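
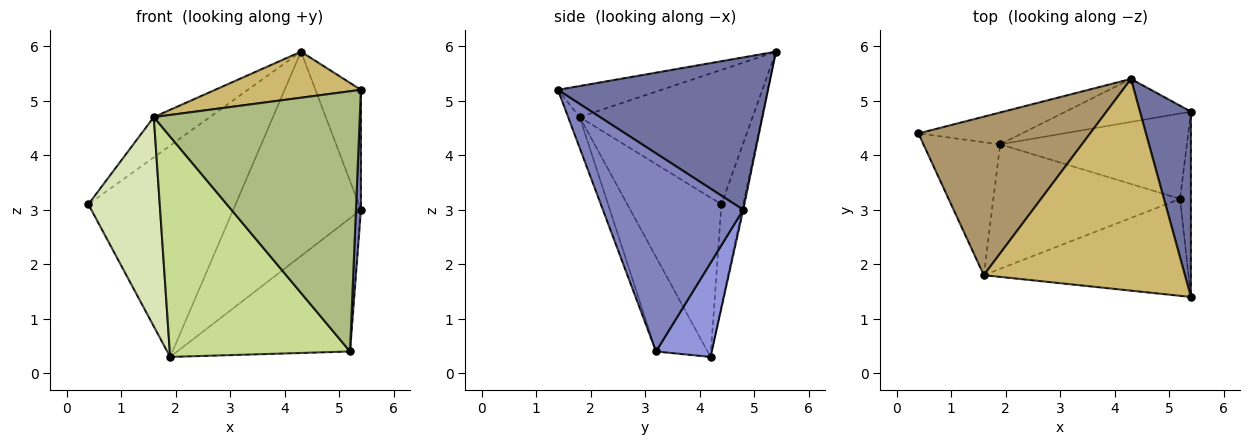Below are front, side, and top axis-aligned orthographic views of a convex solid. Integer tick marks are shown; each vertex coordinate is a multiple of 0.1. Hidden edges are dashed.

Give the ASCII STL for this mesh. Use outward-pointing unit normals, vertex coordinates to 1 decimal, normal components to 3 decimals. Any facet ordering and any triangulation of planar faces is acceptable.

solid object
 facet normal 0.929 0.201 0.311
  outer loop
   vertex 4.3 5.4 5.9
   vertex 5.4 1.4 5.2
   vertex 5.4 4.8 3.0
  endloop
 endfacet
 facet normal 0.998 -0.036 -0.055
  outer loop
   vertex 5.2 3.2 0.4
   vertex 5.4 4.8 3.0
   vertex 5.4 1.4 5.2
  endloop
 endfacet
 facet normal 0.262 0.813 -0.520
  outer loop
   vertex 1.9 4.2 0.3
   vertex 5.4 4.8 3.0
   vertex 5.2 3.2 0.4
  endloop
 endfacet
 facet normal -0.145 0.978 -0.148
  outer loop
   vertex 1.9 4.2 0.3
   vertex 0.4 4.4 3.1
   vertex 4.3 5.4 5.9
  endloop
 endfacet
 facet normal -0.009 0.979 -0.206
  outer loop
   vertex 1.9 4.2 0.3
   vertex 4.3 5.4 5.9
   vertex 5.4 4.8 3.0
  endloop
 endfacet
 facet normal -0.053 -0.936 -0.349
  outer loop
   vertex 1.6 1.8 4.7
   vertex 5.2 3.2 0.4
   vertex 5.4 1.4 5.2
  endloop
 endfacet
 facet normal -0.242 -0.845 -0.477
  outer loop
   vertex 1.6 1.8 4.7
   vertex 1.9 4.2 0.3
   vertex 5.2 3.2 0.4
  endloop
 endfacet
 facet normal -0.744 -0.564 -0.358
  outer loop
   vertex 1.6 1.8 4.7
   vertex 0.4 4.4 3.1
   vertex 1.9 4.2 0.3
  endloop
 endfacet
 facet normal -0.605 0.196 0.772
  outer loop
   vertex 1.6 1.8 4.7
   vertex 4.3 5.4 5.9
   vertex 0.4 4.4 3.1
  endloop
 endfacet
 facet normal -0.149 -0.210 0.966
  outer loop
   vertex 1.6 1.8 4.7
   vertex 5.4 1.4 5.2
   vertex 4.3 5.4 5.9
  endloop
 endfacet
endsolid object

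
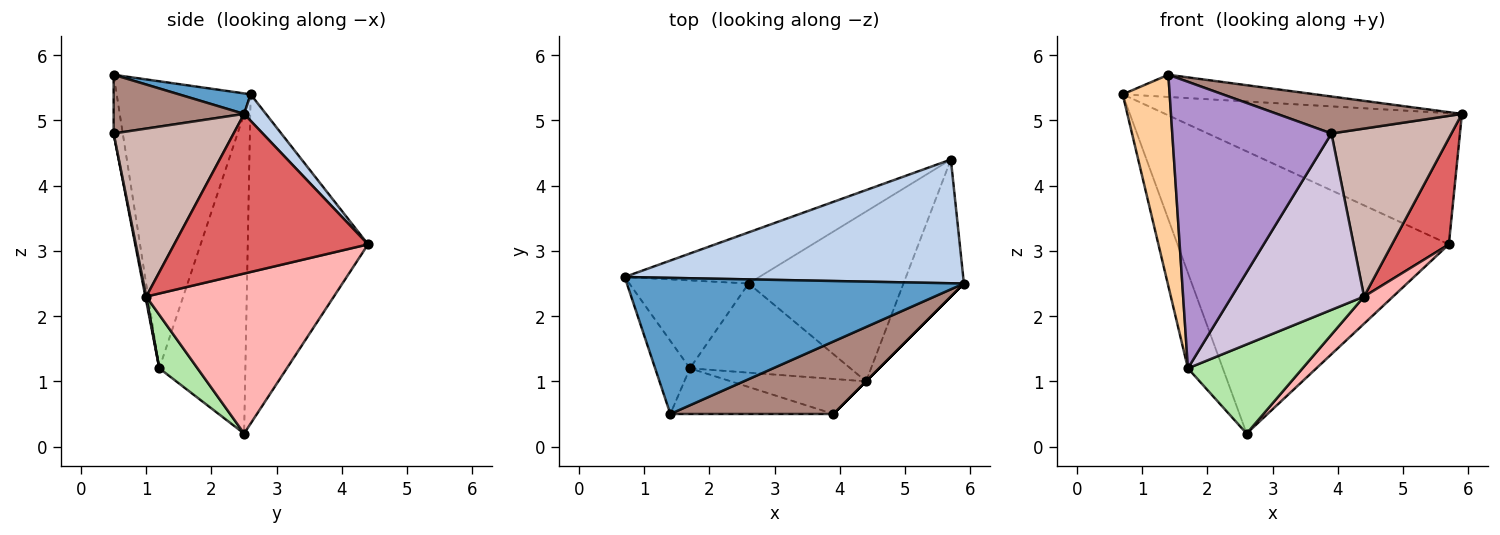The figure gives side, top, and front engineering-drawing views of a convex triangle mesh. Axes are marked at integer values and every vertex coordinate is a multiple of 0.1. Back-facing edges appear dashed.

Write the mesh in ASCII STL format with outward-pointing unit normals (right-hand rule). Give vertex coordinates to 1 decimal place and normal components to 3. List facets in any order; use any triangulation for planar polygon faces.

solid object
 facet normal 0.060 0.161 0.985
  outer loop
   vertex 1.4 0.5 5.7
   vertex 5.9 2.5 5.1
   vertex 0.7 2.6 5.4
  endloop
 endfacet
 facet normal 0.053 0.727 0.685
  outer loop
   vertex 5.7 4.4 3.1
   vertex 0.7 2.6 5.4
   vertex 5.9 2.5 5.1
  endloop
 endfacet
 facet normal -0.400 0.902 -0.163
  outer loop
   vertex 5.7 4.4 3.1
   vertex 2.6 2.5 0.2
   vertex 0.7 2.6 5.4
  endloop
 endfacet
 facet normal -0.938 -0.329 -0.114
  outer loop
   vertex 1.7 1.2 1.2
   vertex 1.4 0.5 5.7
   vertex 0.7 2.6 5.4
  endloop
 endfacet
 facet normal -0.876 0.355 -0.327
  outer loop
   vertex 1.7 1.2 1.2
   vertex 0.7 2.6 5.4
   vertex 2.6 2.5 0.2
  endloop
 endfacet
 facet normal 0.229 -0.688 -0.688
  outer loop
   vertex 4.4 1.0 2.3
   vertex 1.7 1.2 1.2
   vertex 2.6 2.5 0.2
  endloop
 endfacet
 facet normal 0.902 -0.265 -0.341
  outer loop
   vertex 4.4 1.0 2.3
   vertex 5.7 4.4 3.1
   vertex 5.9 2.5 5.1
  endloop
 endfacet
 facet normal 0.714 -0.110 -0.691
  outer loop
   vertex 4.4 1.0 2.3
   vertex 2.6 2.5 0.2
   vertex 5.7 4.4 3.1
  endloop
 endfacet
 facet normal -0.057 -0.986 -0.157
  outer loop
   vertex 3.9 0.5 4.8
   vertex 1.4 0.5 5.7
   vertex 1.7 1.2 1.2
  endloop
 endfacet
 facet normal 0.007 -0.981 -0.195
  outer loop
   vertex 3.9 0.5 4.8
   vertex 1.7 1.2 1.2
   vertex 4.4 1.0 2.3
  endloop
 endfacet
 facet normal 0.305 -0.433 0.848
  outer loop
   vertex 3.9 0.5 4.8
   vertex 5.9 2.5 5.1
   vertex 1.4 0.5 5.7
  endloop
 endfacet
 facet normal 0.707 -0.707 0.000
  outer loop
   vertex 3.9 0.5 4.8
   vertex 4.4 1.0 2.3
   vertex 5.9 2.5 5.1
  endloop
 endfacet
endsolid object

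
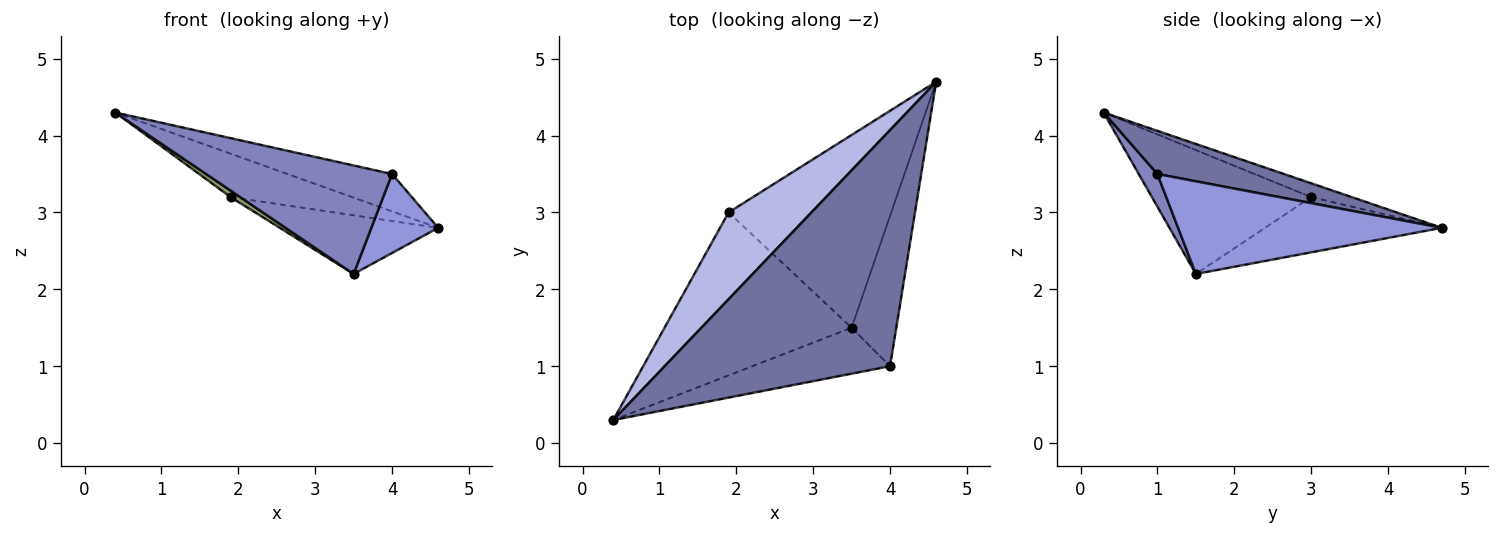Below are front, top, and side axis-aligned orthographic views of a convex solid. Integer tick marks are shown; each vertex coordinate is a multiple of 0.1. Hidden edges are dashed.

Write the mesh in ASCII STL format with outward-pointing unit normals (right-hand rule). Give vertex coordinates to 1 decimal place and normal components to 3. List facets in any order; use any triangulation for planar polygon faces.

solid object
 facet normal 0.186 0.153 0.971
  outer loop
   vertex 4.0 1.0 3.5
   vertex 4.6 4.7 2.8
   vertex 0.4 0.3 4.3
  endloop
 endfacet
 facet normal 0.092 -0.917 -0.388
  outer loop
   vertex 4.0 1.0 3.5
   vertex 0.4 0.3 4.3
   vertex 3.5 1.5 2.2
  endloop
 endfacet
 facet normal 0.878 -0.223 -0.423
  outer loop
   vertex 4.0 1.0 3.5
   vertex 3.5 1.5 2.2
   vertex 4.6 4.7 2.8
  endloop
 endfacet
 facet normal -0.147 0.442 0.885
  outer loop
   vertex 1.9 3.0 3.2
   vertex 0.4 0.3 4.3
   vertex 4.6 4.7 2.8
  endloop
 endfacet
 facet normal -0.552 -0.033 -0.833
  outer loop
   vertex 1.9 3.0 3.2
   vertex 3.5 1.5 2.2
   vertex 0.4 0.3 4.3
  endloop
 endfacet
 facet normal -0.309 0.277 -0.910
  outer loop
   vertex 1.9 3.0 3.2
   vertex 4.6 4.7 2.8
   vertex 3.5 1.5 2.2
  endloop
 endfacet
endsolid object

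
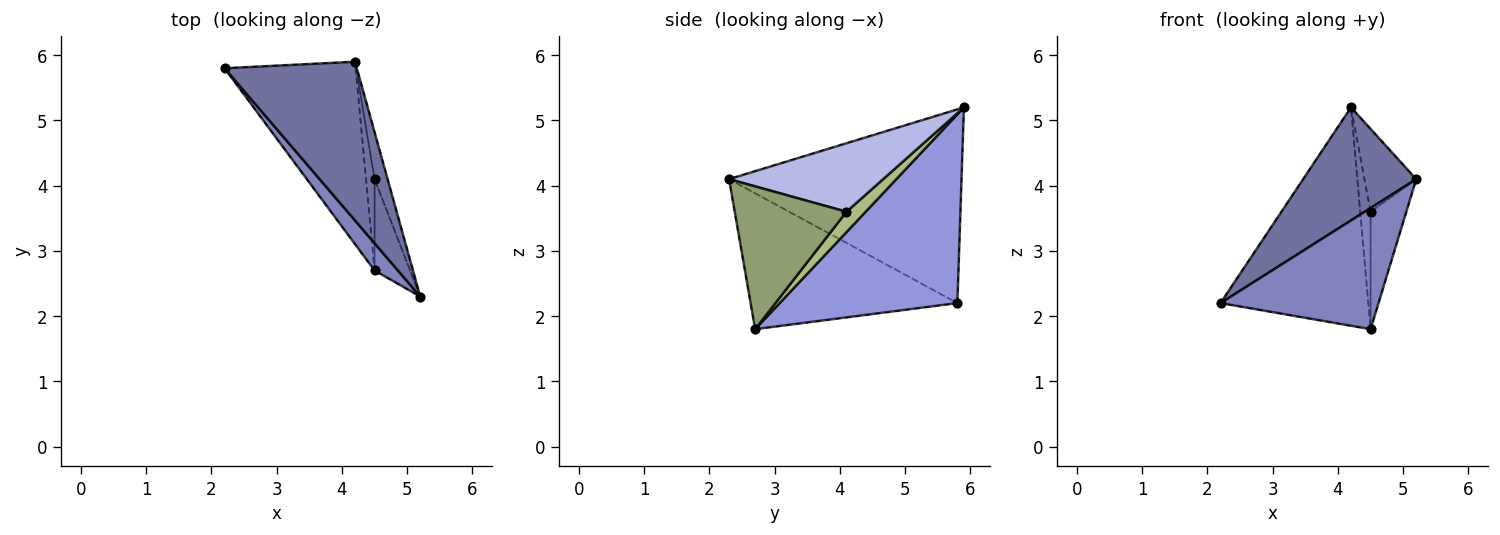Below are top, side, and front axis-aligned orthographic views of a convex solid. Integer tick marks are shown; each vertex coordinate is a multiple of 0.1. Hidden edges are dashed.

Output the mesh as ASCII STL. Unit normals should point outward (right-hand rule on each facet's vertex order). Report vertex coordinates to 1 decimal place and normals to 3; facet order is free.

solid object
 facet normal -0.766 -0.373 0.523
  outer loop
   vertex 4.2 5.9 5.2
   vertex 2.2 5.8 2.2
   vertex 5.2 2.3 4.1
  endloop
 endfacet
 facet normal -0.787 -0.602 0.135
  outer loop
   vertex 4.5 2.7 1.8
   vertex 5.2 2.3 4.1
   vertex 2.2 5.8 2.2
  endloop
 endfacet
 facet normal 0.678 0.564 -0.471
  outer loop
   vertex 4.5 2.7 1.8
   vertex 2.2 5.8 2.2
   vertex 4.2 5.9 5.2
  endloop
 endfacet
 facet normal 0.933 0.313 -0.178
  outer loop
   vertex 4.5 4.1 3.6
   vertex 4.2 5.9 5.2
   vertex 5.2 2.3 4.1
  endloop
 endfacet
 facet normal 0.927 0.296 -0.231
  outer loop
   vertex 4.5 4.1 3.6
   vertex 5.2 2.3 4.1
   vertex 4.5 2.7 1.8
  endloop
 endfacet
 facet normal 0.825 0.446 -0.347
  outer loop
   vertex 4.5 4.1 3.6
   vertex 4.5 2.7 1.8
   vertex 4.2 5.9 5.2
  endloop
 endfacet
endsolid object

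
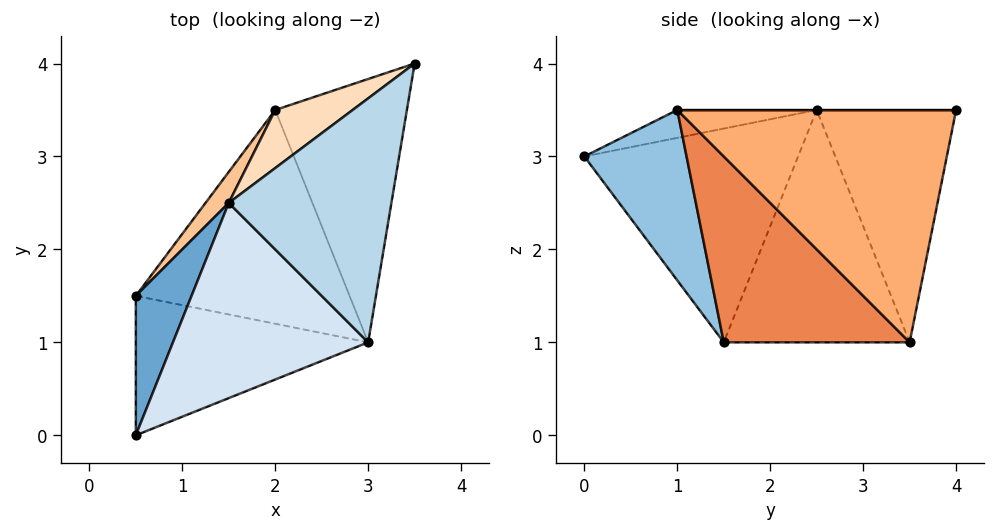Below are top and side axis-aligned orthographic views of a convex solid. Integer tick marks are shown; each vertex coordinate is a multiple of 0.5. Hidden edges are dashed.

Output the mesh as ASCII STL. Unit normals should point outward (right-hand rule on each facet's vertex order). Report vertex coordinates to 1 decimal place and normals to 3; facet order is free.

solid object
 facet normal -0.917 0.319 0.239
  outer loop
   vertex 1.5 2.5 3.5
   vertex 0.5 1.5 1.0
   vertex 0.5 0.0 3.0
  endloop
 endfacet
 facet normal 0.403 -0.732 -0.549
  outer loop
   vertex 3.0 1.0 3.5
   vertex 0.5 0.0 3.0
   vertex 0.5 1.5 1.0
  endloop
 endfacet
 facet normal 0.000 0.000 1.000
  outer loop
   vertex 3.0 1.0 3.5
   vertex 3.5 4.0 3.5
   vertex 1.5 2.5 3.5
  endloop
 endfacet
 facet normal -0.140 -0.140 0.980
  outer loop
   vertex 3.0 1.0 3.5
   vertex 1.5 2.5 3.5
   vertex 0.5 0.0 3.0
  endloop
 endfacet
 facet normal 0.589 -0.442 -0.677
  outer loop
   vertex 2.0 3.5 1.0
   vertex 3.0 1.0 3.5
   vertex 0.5 1.5 1.0
  endloop
 endfacet
 facet normal 0.861 -0.144 -0.488
  outer loop
   vertex 2.0 3.5 1.0
   vertex 3.5 4.0 3.5
   vertex 3.0 1.0 3.5
  endloop
 endfacet
 facet normal -0.797 0.598 0.080
  outer loop
   vertex 2.0 3.5 1.0
   vertex 0.5 1.5 1.0
   vertex 1.5 2.5 3.5
  endloop
 endfacet
 facet normal -0.588 0.784 0.196
  outer loop
   vertex 2.0 3.5 1.0
   vertex 1.5 2.5 3.5
   vertex 3.5 4.0 3.5
  endloop
 endfacet
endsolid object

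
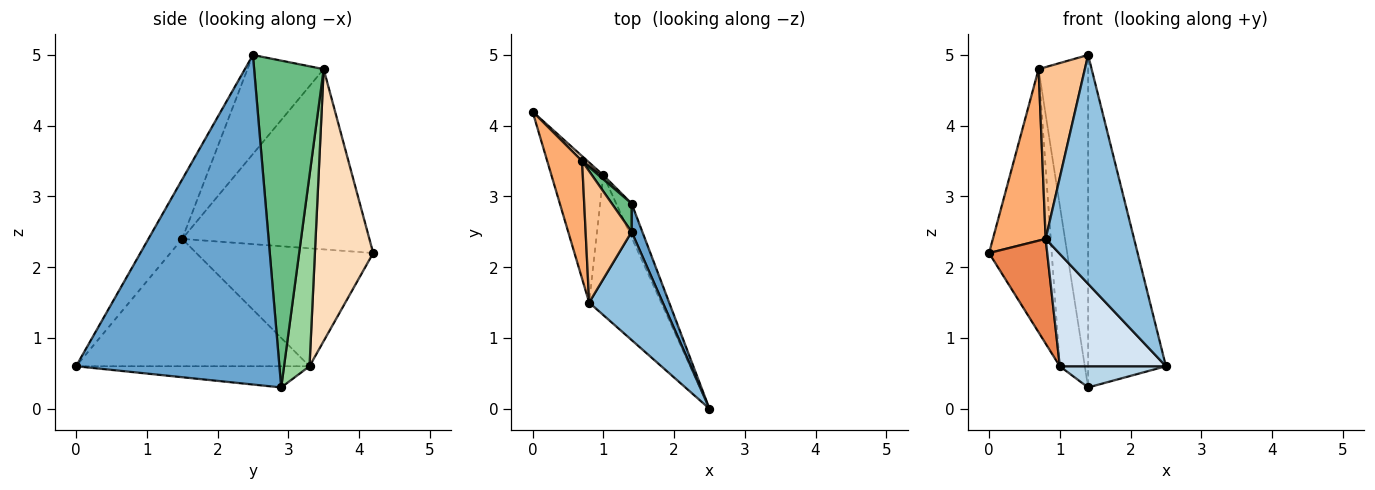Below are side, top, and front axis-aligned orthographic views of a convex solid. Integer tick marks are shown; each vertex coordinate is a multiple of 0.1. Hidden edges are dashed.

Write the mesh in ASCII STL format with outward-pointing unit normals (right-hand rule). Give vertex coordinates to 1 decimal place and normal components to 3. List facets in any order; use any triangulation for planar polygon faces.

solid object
 facet normal 0.934 0.357 0.030
  outer loop
   vertex 1.4 2.5 5.0
   vertex 2.5 0.0 0.6
   vertex 1.4 2.9 0.3
  endloop
 endfacet
 facet normal -0.326 -0.855 0.404
  outer loop
   vertex 0.8 1.5 2.4
   vertex 2.5 0.0 0.6
   vertex 1.4 2.5 5.0
  endloop
 endfacet
 facet normal -0.759 -0.345 -0.552
  outer loop
   vertex 1.0 3.3 0.6
   vertex 1.4 2.9 0.3
   vertex 2.5 0.0 0.6
  endloop
 endfacet
 facet normal -0.809 -0.368 -0.458
  outer loop
   vertex 1.0 3.3 0.6
   vertex 2.5 0.0 0.6
   vertex 0.8 1.5 2.4
  endloop
 endfacet
 facet normal -0.876 -0.288 -0.386
  outer loop
   vertex 1.0 3.3 0.6
   vertex 0.8 1.5 2.4
   vertex 0.0 4.2 2.2
  endloop
 endfacet
 facet normal -0.946 -0.267 0.183
  outer loop
   vertex 0.7 3.5 4.8
   vertex 0.0 4.2 2.2
   vertex 0.8 1.5 2.4
  endloop
 endfacet
 facet normal -0.795 -0.482 0.369
  outer loop
   vertex 0.7 3.5 4.8
   vertex 0.8 1.5 2.4
   vertex 1.4 2.5 5.0
  endloop
 endfacet
 facet normal 0.681 0.732 0.014
  outer loop
   vertex 0.7 3.5 4.8
   vertex 1.0 3.3 0.6
   vertex 0.0 4.2 2.2
  endloop
 endfacet
 facet normal 0.814 0.579 0.049
  outer loop
   vertex 0.7 3.5 4.8
   vertex 1.4 2.5 5.0
   vertex 1.4 2.9 0.3
  endloop
 endfacet
 facet normal 0.714 0.700 0.018
  outer loop
   vertex 0.7 3.5 4.8
   vertex 1.4 2.9 0.3
   vertex 1.0 3.3 0.6
  endloop
 endfacet
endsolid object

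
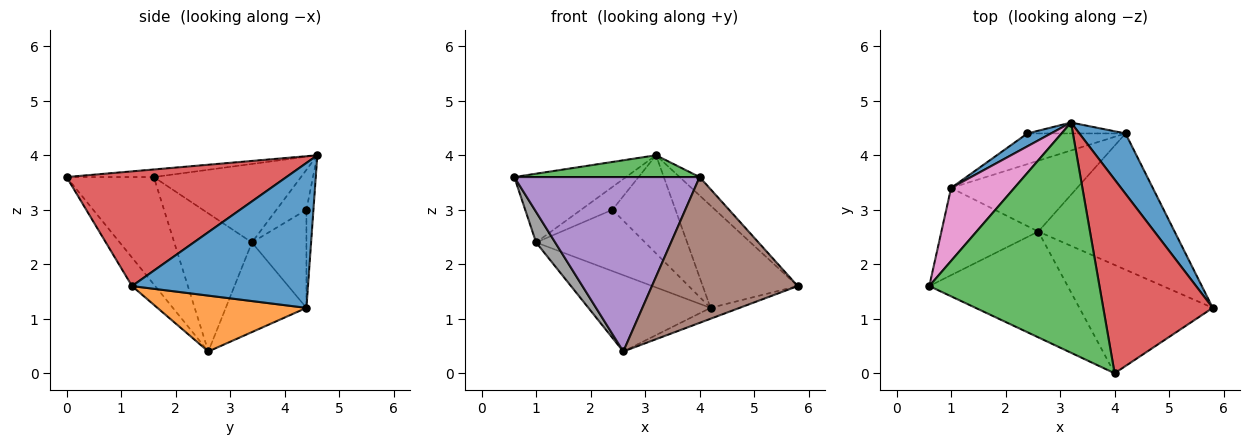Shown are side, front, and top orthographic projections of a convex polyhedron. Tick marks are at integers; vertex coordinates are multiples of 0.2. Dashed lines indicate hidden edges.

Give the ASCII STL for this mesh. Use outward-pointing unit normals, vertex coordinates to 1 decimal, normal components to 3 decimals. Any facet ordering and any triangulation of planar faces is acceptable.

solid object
 facet normal 0.847 0.457 0.270
  outer loop
   vertex 4.2 4.4 1.2
   vertex 3.2 4.6 4.0
   vertex 5.8 1.2 1.6
  endloop
 endfacet
 facet normal 0.378 0.074 -0.923
  outer loop
   vertex 4.2 4.4 1.2
   vertex 5.8 1.2 1.6
   vertex 2.6 2.6 0.4
  endloop
 endfacet
 facet normal -0.044 -0.094 0.995
  outer loop
   vertex 4.0 0.0 3.6
   vertex 3.2 4.6 4.0
   vertex 0.6 1.6 3.6
  endloop
 endfacet
 facet normal 0.722 0.066 0.689
  outer loop
   vertex 4.0 0.0 3.6
   vertex 5.8 1.2 1.6
   vertex 3.2 4.6 4.0
  endloop
 endfacet
 facet normal -0.373 -0.793 -0.481
  outer loop
   vertex 4.0 0.0 3.6
   vertex 0.6 1.6 3.6
   vertex 2.6 2.6 0.4
  endloop
 endfacet
 facet normal -0.127 -0.796 -0.592
  outer loop
   vertex 4.0 0.0 3.6
   vertex 2.6 2.6 0.4
   vertex 5.8 1.2 1.6
  endloop
 endfacet
 facet normal -0.670 0.509 0.540
  outer loop
   vertex 1.0 3.4 2.4
   vertex 0.6 1.6 3.6
   vertex 3.2 4.6 4.0
  endloop
 endfacet
 facet normal -0.802 -0.197 -0.563
  outer loop
   vertex 1.0 3.4 2.4
   vertex 2.6 2.6 0.4
   vertex 0.6 1.6 3.6
  endloop
 endfacet
 facet normal -0.436 0.660 -0.612
  outer loop
   vertex 1.0 3.4 2.4
   vertex 4.2 4.4 1.2
   vertex 2.6 2.6 0.4
  endloop
 endfacet
 facet normal -0.110 0.988 -0.110
  outer loop
   vertex 2.4 4.4 3.0
   vertex 3.2 4.6 4.0
   vertex 4.2 4.4 1.2
  endloop
 endfacet
 facet normal -0.640 0.669 0.378
  outer loop
   vertex 2.4 4.4 3.0
   vertex 1.0 3.4 2.4
   vertex 3.2 4.6 4.0
  endloop
 endfacet
 facet normal -0.408 0.816 -0.408
  outer loop
   vertex 2.4 4.4 3.0
   vertex 4.2 4.4 1.2
   vertex 1.0 3.4 2.4
  endloop
 endfacet
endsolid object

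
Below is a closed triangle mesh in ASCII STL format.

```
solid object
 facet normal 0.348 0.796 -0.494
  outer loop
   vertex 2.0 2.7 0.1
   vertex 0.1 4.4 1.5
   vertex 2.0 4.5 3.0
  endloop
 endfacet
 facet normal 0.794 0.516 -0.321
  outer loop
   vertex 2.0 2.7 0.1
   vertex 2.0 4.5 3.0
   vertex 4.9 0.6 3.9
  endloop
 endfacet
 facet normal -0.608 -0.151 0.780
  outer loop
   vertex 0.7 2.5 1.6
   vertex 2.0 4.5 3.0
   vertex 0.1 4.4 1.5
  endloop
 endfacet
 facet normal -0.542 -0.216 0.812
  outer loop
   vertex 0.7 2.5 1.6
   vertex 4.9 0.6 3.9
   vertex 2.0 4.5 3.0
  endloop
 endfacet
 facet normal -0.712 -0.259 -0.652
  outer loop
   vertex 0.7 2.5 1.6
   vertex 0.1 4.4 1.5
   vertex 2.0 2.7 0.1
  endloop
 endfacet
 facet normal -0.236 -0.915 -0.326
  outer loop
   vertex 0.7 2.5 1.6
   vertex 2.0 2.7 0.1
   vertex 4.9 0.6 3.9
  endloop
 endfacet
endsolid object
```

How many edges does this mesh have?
9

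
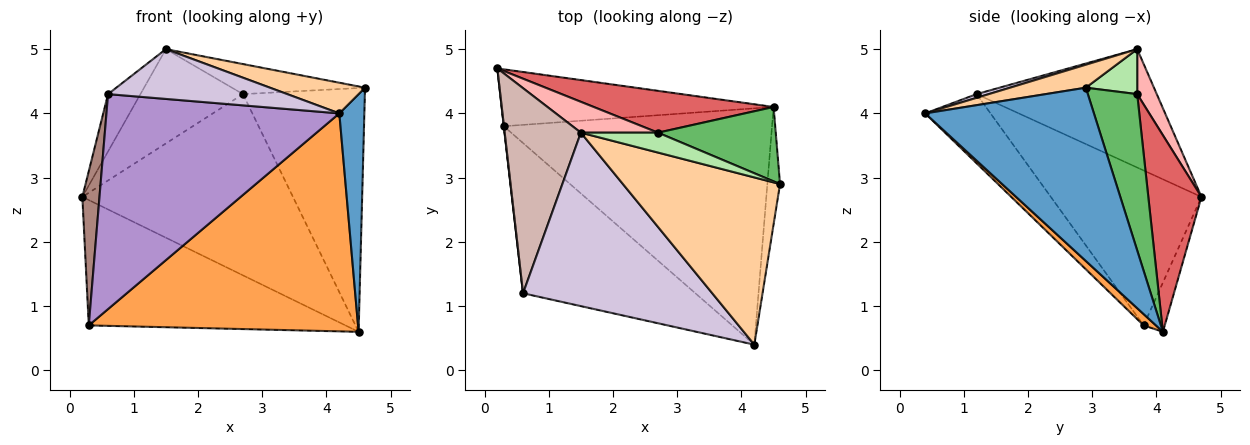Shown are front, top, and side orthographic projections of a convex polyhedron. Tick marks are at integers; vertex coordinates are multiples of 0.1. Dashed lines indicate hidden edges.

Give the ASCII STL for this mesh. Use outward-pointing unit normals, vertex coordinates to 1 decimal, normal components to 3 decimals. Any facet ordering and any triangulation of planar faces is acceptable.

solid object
 facet normal 0.987 -0.146 -0.072
  outer loop
   vertex 4.5 4.1 0.6
   vertex 4.6 2.9 4.4
   vertex 4.2 0.4 4.0
  endloop
 endfacet
 facet normal -0.075 0.908 -0.412
  outer loop
   vertex 0.3 3.8 0.7
   vertex 0.2 4.7 2.7
   vertex 4.5 4.1 0.6
  endloop
 endfacet
 facet normal 0.031 -0.678 -0.735
  outer loop
   vertex 0.3 3.8 0.7
   vertex 4.5 4.1 0.6
   vertex 4.2 0.4 4.0
  endloop
 endfacet
 facet normal 0.142 -0.179 0.974
  outer loop
   vertex 1.5 3.7 5.0
   vertex 4.2 0.4 4.0
   vertex 4.6 2.9 4.4
  endloop
 endfacet
 facet normal 0.361 0.892 0.272
  outer loop
   vertex 2.7 3.7 4.3
   vertex 4.6 2.9 4.4
   vertex 4.5 4.1 0.6
  endloop
 endfacet
 facet normal 0.307 0.794 0.525
  outer loop
   vertex 2.7 3.7 4.3
   vertex 1.5 3.7 5.0
   vertex 4.6 2.9 4.4
  endloop
 endfacet
 facet normal 0.239 0.946 0.218
  outer loop
   vertex 2.7 3.7 4.3
   vertex 4.5 4.1 0.6
   vertex 0.2 4.7 2.7
  endloop
 endfacet
 facet normal 0.178 0.935 0.306
  outer loop
   vertex 2.7 3.7 4.3
   vertex 0.2 4.7 2.7
   vertex 1.5 3.7 5.0
  endloop
 endfacet
 facet normal -0.224 -0.799 -0.558
  outer loop
   vertex 0.6 1.2 4.3
   vertex 0.3 3.8 0.7
   vertex 4.2 0.4 4.0
  endloop
 endfacet
 facet normal 0.019 -0.276 0.961
  outer loop
   vertex 0.6 1.2 4.3
   vertex 4.2 0.4 4.0
   vertex 1.5 3.7 5.0
  endloop
 endfacet
 facet normal -0.994 -0.113 0.001
  outer loop
   vertex 0.6 1.2 4.3
   vertex 0.2 4.7 2.7
   vertex 0.3 3.8 0.7
  endloop
 endfacet
 facet normal -0.832 0.150 0.535
  outer loop
   vertex 0.6 1.2 4.3
   vertex 1.5 3.7 5.0
   vertex 0.2 4.7 2.7
  endloop
 endfacet
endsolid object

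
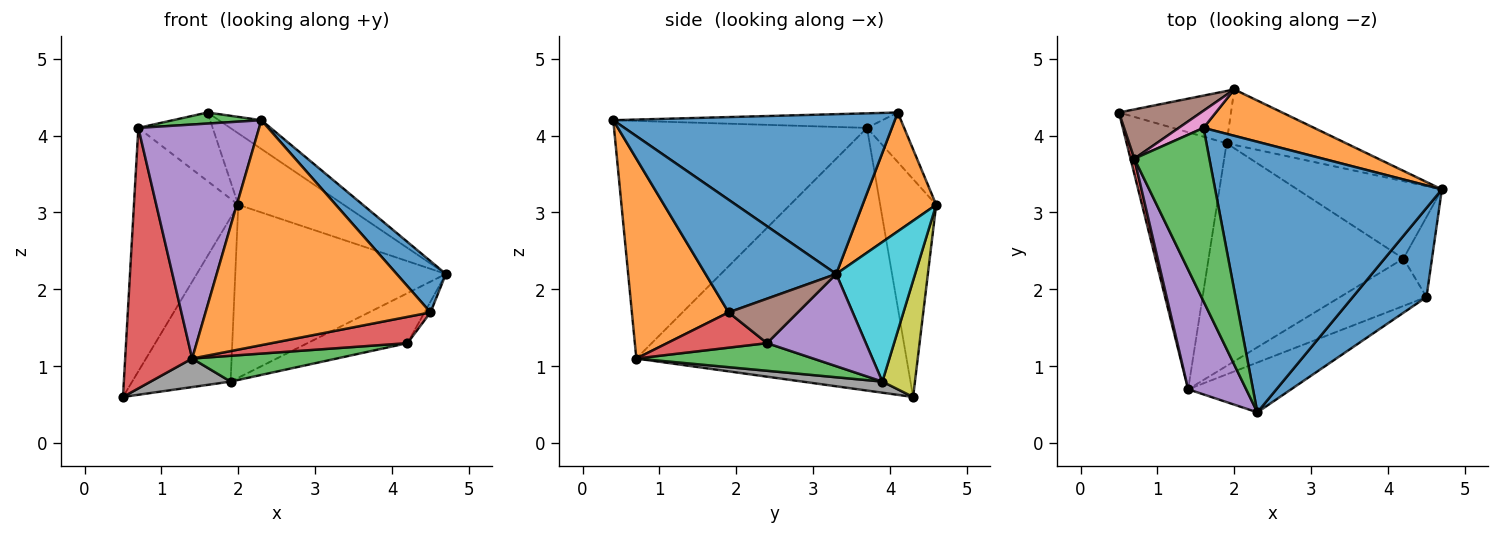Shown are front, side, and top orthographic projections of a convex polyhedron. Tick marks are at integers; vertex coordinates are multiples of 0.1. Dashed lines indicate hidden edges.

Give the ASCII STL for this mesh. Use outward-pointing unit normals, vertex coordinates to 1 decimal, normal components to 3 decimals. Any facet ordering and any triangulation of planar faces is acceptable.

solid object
 facet normal 0.574 0.087 0.814
  outer loop
   vertex 1.6 4.1 4.3
   vertex 2.3 0.4 4.2
   vertex 4.7 3.3 2.2
  endloop
 endfacet
 facet normal 0.505 0.724 0.470
  outer loop
   vertex 2.0 4.6 3.1
   vertex 1.6 4.1 4.3
   vertex 4.7 3.3 2.2
  endloop
 endfacet
 facet normal -0.190 -0.062 0.980
  outer loop
   vertex 0.7 3.7 4.1
   vertex 2.3 0.4 4.2
   vertex 1.6 4.1 4.3
  endloop
 endfacet
 facet normal -0.971 -0.241 0.014
  outer loop
   vertex 0.7 3.7 4.1
   vertex 0.5 4.3 0.6
   vertex 1.4 0.7 1.1
  endloop
 endfacet
 facet normal -0.881 -0.421 0.215
  outer loop
   vertex 0.7 3.7 4.1
   vertex 1.4 0.7 1.1
   vertex 2.3 0.4 4.2
  endloop
 endfacet
 facet normal -0.466 0.867 0.175
  outer loop
   vertex 0.7 3.7 4.1
   vertex 2.0 4.6 3.1
   vertex 0.5 4.3 0.6
  endloop
 endfacet
 facet normal -0.436 0.873 0.218
  outer loop
   vertex 0.7 3.7 4.1
   vertex 1.6 4.1 4.3
   vertex 2.0 4.6 3.1
  endloop
 endfacet
 facet normal 0.110 -0.110 -0.988
  outer loop
   vertex 1.9 3.9 0.8
   vertex 1.4 0.7 1.1
   vertex 0.5 4.3 0.6
  endloop
 endfacet
 facet normal 0.301 0.909 -0.290
  outer loop
   vertex 1.9 3.9 0.8
   vertex 0.5 4.3 0.6
   vertex 2.0 4.6 3.1
  endloop
 endfacet
 facet normal 0.336 0.897 -0.288
  outer loop
   vertex 1.9 3.9 0.8
   vertex 2.0 4.6 3.1
   vertex 4.7 3.3 2.2
  endloop
 endfacet
 facet normal 0.798 -0.300 0.522
  outer loop
   vertex 4.5 1.9 1.7
   vertex 4.7 3.3 2.2
   vertex 2.3 0.4 4.2
  endloop
 endfacet
 facet normal 0.387 -0.900 -0.199
  outer loop
   vertex 4.5 1.9 1.7
   vertex 2.3 0.4 4.2
   vertex 1.4 0.7 1.1
  endloop
 endfacet
 facet normal 0.139 -0.114 -0.984
  outer loop
   vertex 4.2 2.4 1.3
   vertex 1.4 0.7 1.1
   vertex 1.9 3.9 0.8
  endloop
 endfacet
 facet normal 0.336 -0.457 -0.823
  outer loop
   vertex 4.2 2.4 1.3
   vertex 4.5 1.9 1.7
   vertex 1.4 0.7 1.1
  endloop
 endfacet
 facet normal 0.473 0.478 -0.740
  outer loop
   vertex 4.2 2.4 1.3
   vertex 1.9 3.9 0.8
   vertex 4.7 3.3 2.2
  endloop
 endfacet
 facet normal 0.839 0.073 -0.539
  outer loop
   vertex 4.2 2.4 1.3
   vertex 4.7 3.3 2.2
   vertex 4.5 1.9 1.7
  endloop
 endfacet
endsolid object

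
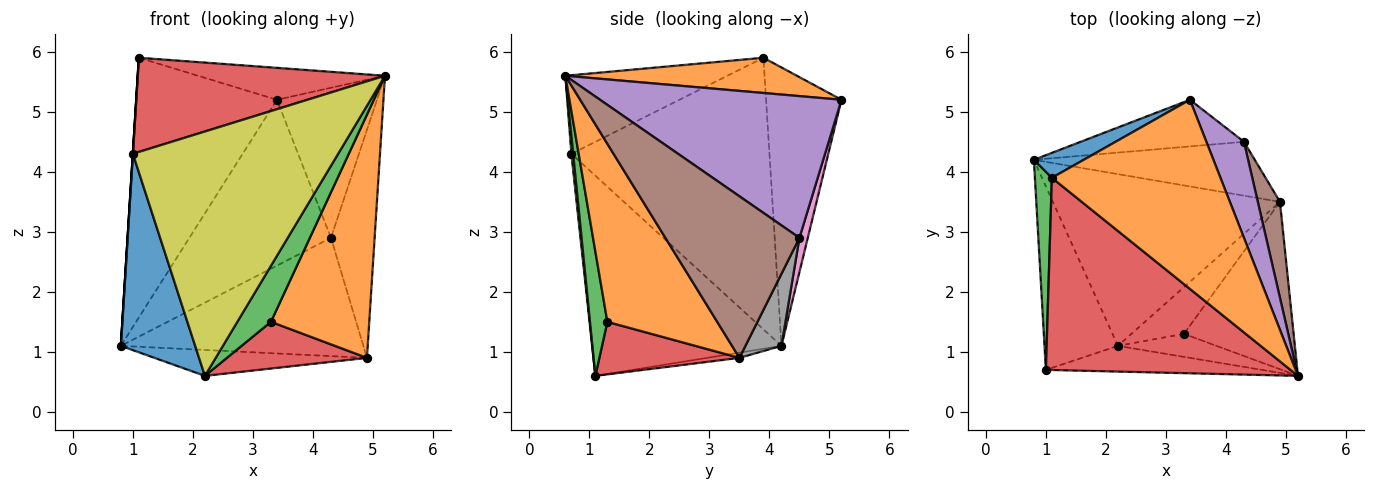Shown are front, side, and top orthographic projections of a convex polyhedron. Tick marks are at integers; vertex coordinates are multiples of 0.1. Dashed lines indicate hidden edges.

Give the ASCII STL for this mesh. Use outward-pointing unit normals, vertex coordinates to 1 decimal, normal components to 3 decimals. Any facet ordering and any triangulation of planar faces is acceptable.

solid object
 facet normal -0.471 0.878 0.084
  outer loop
   vertex 1.1 3.9 5.9
   vertex 3.4 5.2 5.2
   vertex 0.8 4.2 1.1
  endloop
 endfacet
 facet normal 0.202 0.163 0.966
  outer loop
   vertex 1.1 3.9 5.9
   vertex 5.2 0.6 5.6
   vertex 3.4 5.2 5.2
  endloop
 endfacet
 facet normal -0.998 0.000 0.062
  outer loop
   vertex 1.0 0.7 4.3
   vertex 1.1 3.9 5.9
   vertex 0.8 4.2 1.1
  endloop
 endfacet
 facet normal -0.277 -0.423 0.863
  outer loop
   vertex 1.0 0.7 4.3
   vertex 5.2 0.6 5.6
   vertex 1.1 3.9 5.9
  endloop
 endfacet
 facet normal 0.897 0.372 0.238
  outer loop
   vertex 4.3 4.5 2.9
   vertex 3.4 5.2 5.2
   vertex 5.2 0.6 5.6
  endloop
 endfacet
 facet normal 0.943 0.307 0.129
  outer loop
   vertex 4.3 4.5 2.9
   vertex 5.2 0.6 5.6
   vertex 4.9 3.5 0.9
  endloop
 endfacet
 facet normal 0.057 0.961 -0.270
  outer loop
   vertex 4.3 4.5 2.9
   vertex 0.8 4.2 1.1
   vertex 3.4 5.2 5.2
  endloop
 endfacet
 facet normal 0.134 0.902 -0.411
  outer loop
   vertex 4.3 4.5 2.9
   vertex 4.9 3.5 0.9
   vertex 0.8 4.2 1.1
  endloop
 endfacet
 facet normal 0.009 -0.994 -0.105
  outer loop
   vertex 2.2 1.1 0.6
   vertex 5.2 0.6 5.6
   vertex 1.0 0.7 4.3
  endloop
 endfacet
 facet normal -0.023 0.149 -0.989
  outer loop
   vertex 2.2 1.1 0.6
   vertex 0.8 4.2 1.1
   vertex 4.9 3.5 0.9
  endloop
 endfacet
 facet normal -0.881 -0.346 -0.323
  outer loop
   vertex 2.2 1.1 0.6
   vertex 1.0 0.7 4.3
   vertex 0.8 4.2 1.1
  endloop
 endfacet
 facet normal 0.677 -0.606 -0.417
  outer loop
   vertex 3.3 1.3 1.5
   vertex 4.9 3.5 0.9
   vertex 5.2 0.6 5.6
  endloop
 endfacet
 facet normal 0.432 -0.834 -0.343
  outer loop
   vertex 3.3 1.3 1.5
   vertex 5.2 0.6 5.6
   vertex 2.2 1.1 0.6
  endloop
 endfacet
 facet normal 0.577 -0.577 -0.577
  outer loop
   vertex 3.3 1.3 1.5
   vertex 2.2 1.1 0.6
   vertex 4.9 3.5 0.9
  endloop
 endfacet
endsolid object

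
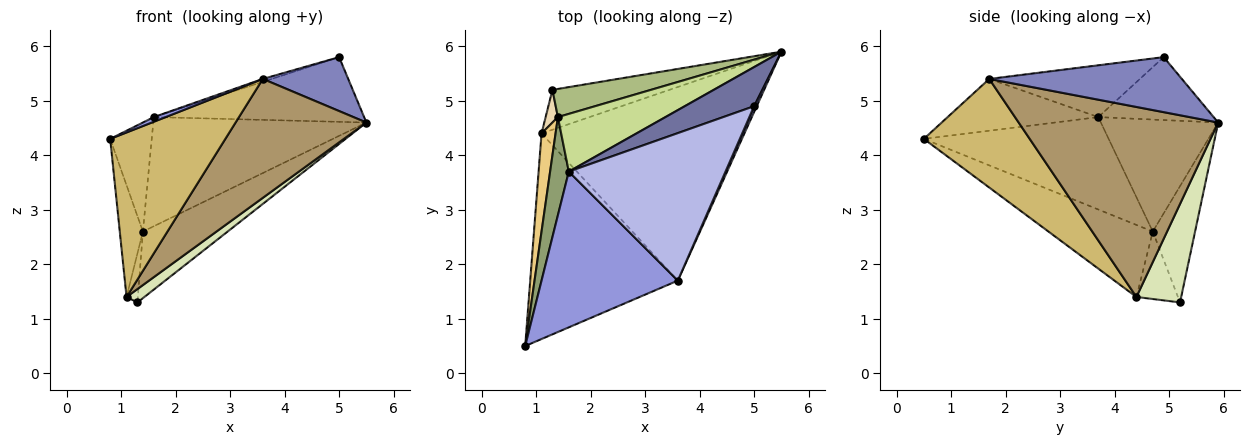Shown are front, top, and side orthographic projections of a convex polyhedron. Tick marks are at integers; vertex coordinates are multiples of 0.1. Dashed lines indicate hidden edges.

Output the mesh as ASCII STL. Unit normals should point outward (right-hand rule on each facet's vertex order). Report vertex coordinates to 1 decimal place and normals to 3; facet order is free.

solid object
 facet normal -0.425 0.775 0.468
  outer loop
   vertex 1.6 3.7 4.7
   vertex 5.0 4.9 5.8
   vertex 5.5 5.9 4.6
  endloop
 endfacet
 facet normal 0.913 -0.405 0.043
  outer loop
   vertex 3.6 1.7 5.4
   vertex 5.5 5.9 4.6
   vertex 5.0 4.9 5.8
  endloop
 endfacet
 facet normal -0.355 -0.028 0.934
  outer loop
   vertex 3.6 1.7 5.4
   vertex 1.6 3.7 4.7
   vertex 0.8 0.5 4.3
  endloop
 endfacet
 facet normal -0.314 0.019 0.949
  outer loop
   vertex 3.6 1.7 5.4
   vertex 5.0 4.9 5.8
   vertex 1.6 3.7 4.7
  endloop
 endfacet
 facet normal -0.957 0.215 0.194
  outer loop
   vertex 1.4 4.7 2.6
   vertex 0.8 0.5 4.3
   vertex 1.6 3.7 4.7
  endloop
 endfacet
 facet normal -0.418 0.837 0.354
  outer loop
   vertex 1.4 4.7 2.6
   vertex 5.5 5.9 4.6
   vertex 1.3 5.2 1.3
  endloop
 endfacet
 facet normal -0.438 0.795 0.420
  outer loop
   vertex 1.4 4.7 2.6
   vertex 1.6 3.7 4.7
   vertex 5.5 5.9 4.6
  endloop
 endfacet
 facet normal 0.624 -0.249 -0.741
  outer loop
   vertex 1.1 4.4 1.4
   vertex 1.3 5.2 1.3
   vertex 5.5 5.9 4.6
  endloop
 endfacet
 facet normal 0.624 -0.409 -0.666
  outer loop
   vertex 1.1 4.4 1.4
   vertex 5.5 5.9 4.6
   vertex 3.6 1.7 5.4
  endloop
 endfacet
 facet normal 0.498 -0.542 -0.677
  outer loop
   vertex 1.1 4.4 1.4
   vertex 3.6 1.7 5.4
   vertex 0.8 0.5 4.3
  endloop
 endfacet
 facet normal -0.959 0.213 0.187
  outer loop
   vertex 1.1 4.4 1.4
   vertex 0.8 0.5 4.3
   vertex 1.4 4.7 2.6
  endloop
 endfacet
 facet normal -0.950 0.259 0.173
  outer loop
   vertex 1.1 4.4 1.4
   vertex 1.4 4.7 2.6
   vertex 1.3 5.2 1.3
  endloop
 endfacet
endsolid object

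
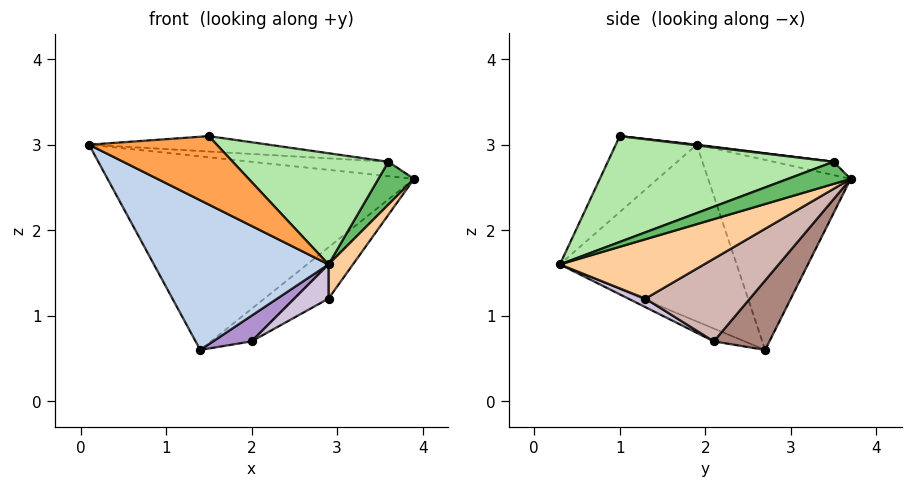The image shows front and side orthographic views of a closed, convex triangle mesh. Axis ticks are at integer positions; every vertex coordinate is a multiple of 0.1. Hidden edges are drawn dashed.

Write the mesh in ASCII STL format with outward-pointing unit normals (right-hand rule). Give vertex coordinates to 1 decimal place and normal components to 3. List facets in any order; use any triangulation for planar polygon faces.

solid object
 facet normal -0.421 0.904 0.074
  outer loop
   vertex 1.4 2.7 0.6
   vertex 0.1 1.9 3.0
   vertex 3.9 3.7 2.6
  endloop
 endfacet
 facet normal -0.605 -0.597 -0.527
  outer loop
   vertex 1.4 2.7 0.6
   vertex 2.9 0.3 1.6
   vertex 0.1 1.9 3.0
  endloop
 endfacet
 facet normal -0.532 -0.840 -0.105
  outer loop
   vertex 1.5 1.0 3.1
   vertex 0.1 1.9 3.0
   vertex 2.9 0.3 1.6
  endloop
 endfacet
 facet normal 0.910 -0.154 -0.385
  outer loop
   vertex 2.9 1.3 1.2
   vertex 3.9 3.7 2.6
   vertex 2.9 0.3 1.6
  endloop
 endfacet
 facet normal 0.676 -0.384 0.630
  outer loop
   vertex 3.6 3.5 2.8
   vertex 2.9 0.3 1.6
   vertex 3.9 3.7 2.6
  endloop
 endfacet
 facet normal 0.573 -0.395 0.719
  outer loop
   vertex 3.6 3.5 2.8
   vertex 1.5 1.0 3.1
   vertex 2.9 0.3 1.6
  endloop
 endfacet
 facet normal -0.382 0.874 0.300
  outer loop
   vertex 3.6 3.5 2.8
   vertex 3.9 3.7 2.6
   vertex 0.1 1.9 3.0
  endloop
 endfacet
 facet normal 0.004 0.116 0.993
  outer loop
   vertex 3.6 3.5 2.8
   vertex 0.1 1.9 3.0
   vertex 1.5 1.0 3.1
  endloop
 endfacet
 facet normal -0.456 -0.570 -0.684
  outer loop
   vertex 2.0 2.1 0.7
   vertex 2.9 0.3 1.6
   vertex 1.4 2.7 0.6
  endloop
 endfacet
 facet normal 0.183 -0.365 -0.913
  outer loop
   vertex 2.0 2.1 0.7
   vertex 2.9 1.3 1.2
   vertex 2.9 0.3 1.6
  endloop
 endfacet
 facet normal 0.491 0.359 -0.794
  outer loop
   vertex 2.0 2.1 0.7
   vertex 1.4 2.7 0.6
   vertex 3.9 3.7 2.6
  endloop
 endfacet
 facet normal 0.605 0.198 -0.771
  outer loop
   vertex 2.0 2.1 0.7
   vertex 3.9 3.7 2.6
   vertex 2.9 1.3 1.2
  endloop
 endfacet
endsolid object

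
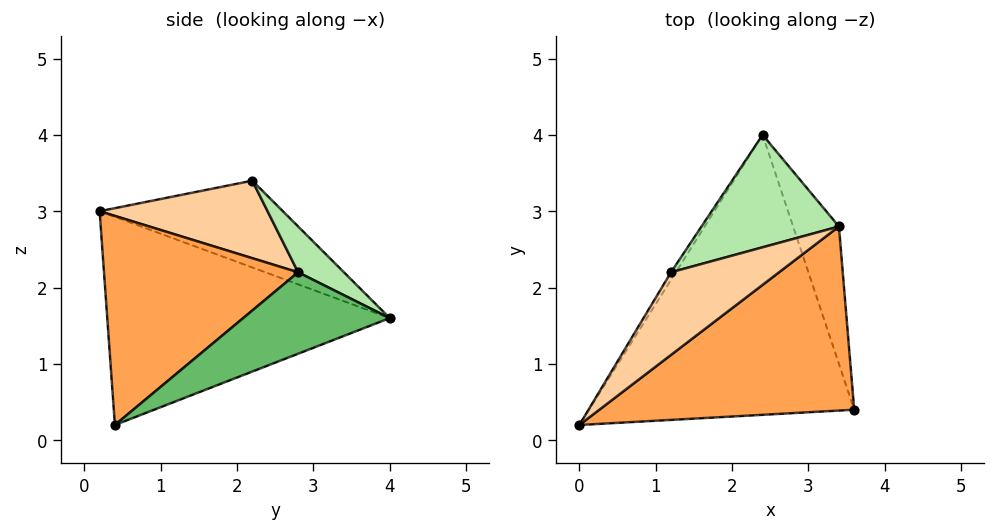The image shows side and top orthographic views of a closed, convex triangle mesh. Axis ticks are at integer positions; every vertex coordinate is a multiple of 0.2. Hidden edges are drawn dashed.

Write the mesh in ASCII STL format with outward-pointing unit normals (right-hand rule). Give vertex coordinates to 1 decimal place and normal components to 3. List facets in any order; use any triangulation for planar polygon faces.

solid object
 facet normal -0.614 0.100 -0.783
  outer loop
   vertex 2.4 4.0 1.6
   vertex 3.6 0.4 0.2
   vertex 0.0 0.2 3.0
  endloop
 endfacet
 facet normal -0.852 0.521 -0.047
  outer loop
   vertex 1.2 2.2 3.4
   vertex 2.4 4.0 1.6
   vertex 0.0 0.2 3.0
  endloop
 endfacet
 facet normal 0.546 -0.509 0.665
  outer loop
   vertex 3.4 2.8 2.2
   vertex 0.0 0.2 3.0
   vertex 3.6 0.4 0.2
  endloop
 endfacet
 facet normal 0.519 -0.456 0.723
  outer loop
   vertex 3.4 2.8 2.2
   vertex 1.2 2.2 3.4
   vertex 0.0 0.2 3.0
  endloop
 endfacet
 facet normal 0.785 0.434 -0.442
  outer loop
   vertex 3.4 2.8 2.2
   vertex 3.6 0.4 0.2
   vertex 2.4 4.0 1.6
  endloop
 endfacet
 facet normal 0.254 0.594 0.763
  outer loop
   vertex 3.4 2.8 2.2
   vertex 2.4 4.0 1.6
   vertex 1.2 2.2 3.4
  endloop
 endfacet
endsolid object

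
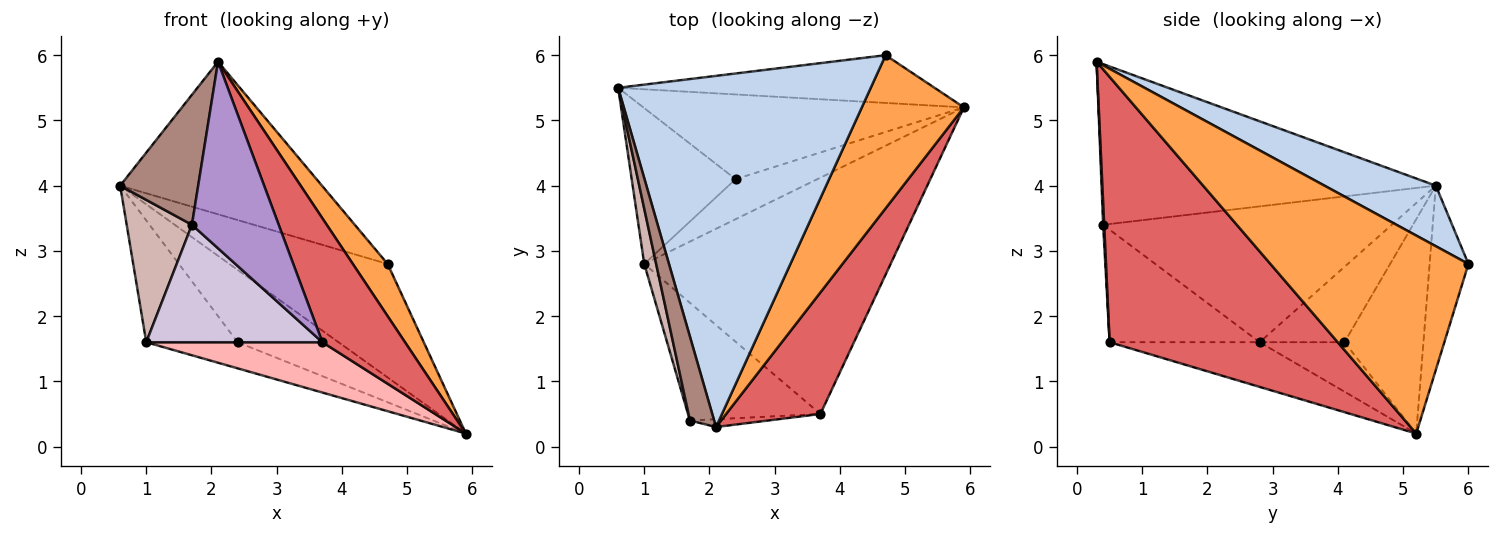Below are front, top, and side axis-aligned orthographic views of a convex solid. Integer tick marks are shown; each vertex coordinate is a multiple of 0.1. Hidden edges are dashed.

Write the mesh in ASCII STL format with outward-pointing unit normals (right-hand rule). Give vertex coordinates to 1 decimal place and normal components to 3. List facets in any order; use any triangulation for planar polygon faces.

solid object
 facet normal -0.220 0.899 -0.378
  outer loop
   vertex 4.7 6.0 2.8
   vertex 5.9 5.2 0.2
   vertex 0.6 5.5 4.0
  endloop
 endfacet
 facet normal 0.215 0.389 0.896
  outer loop
   vertex 4.7 6.0 2.8
   vertex 0.6 5.5 4.0
   vertex 2.1 0.3 5.9
  endloop
 endfacet
 facet normal 0.878 -0.154 0.453
  outer loop
   vertex 4.7 6.0 2.8
   vertex 2.1 0.3 5.9
   vertex 5.9 5.2 0.2
  endloop
 endfacet
 facet normal -0.453 0.579 -0.678
  outer loop
   vertex 2.4 4.1 1.6
   vertex 0.6 5.5 4.0
   vertex 5.9 5.2 0.2
  endloop
 endfacet
 facet normal -0.496 0.535 -0.684
  outer loop
   vertex 2.4 4.1 1.6
   vertex 1.0 2.8 1.6
   vertex 0.6 5.5 4.0
  endloop
 endfacet
 facet normal -0.452 0.487 -0.748
  outer loop
   vertex 2.4 4.1 1.6
   vertex 5.9 5.2 0.2
   vertex 1.0 2.8 1.6
  endloop
 endfacet
 facet normal 0.892 -0.323 0.317
  outer loop
   vertex 3.7 0.5 1.6
   vertex 5.9 5.2 0.2
   vertex 2.1 0.3 5.9
  endloop
 endfacet
 facet normal -0.175 -0.205 -0.963
  outer loop
   vertex 3.7 0.5 1.6
   vertex 1.0 2.8 1.6
   vertex 5.9 5.2 0.2
  endloop
 endfacet
 facet normal 0.012 -0.999 -0.042
  outer loop
   vertex 1.7 0.4 3.4
   vertex 3.7 0.5 1.6
   vertex 2.1 0.3 5.9
  endloop
 endfacet
 facet normal -0.516 -0.605 -0.606
  outer loop
   vertex 1.7 0.4 3.4
   vertex 1.0 2.8 1.6
   vertex 3.7 0.5 1.6
  endloop
 endfacet
 facet normal -0.964 -0.225 0.145
  outer loop
   vertex 1.7 0.4 3.4
   vertex 2.1 0.3 5.9
   vertex 0.6 5.5 4.0
  endloop
 endfacet
 facet normal -0.972 -0.220 0.085
  outer loop
   vertex 1.7 0.4 3.4
   vertex 0.6 5.5 4.0
   vertex 1.0 2.8 1.6
  endloop
 endfacet
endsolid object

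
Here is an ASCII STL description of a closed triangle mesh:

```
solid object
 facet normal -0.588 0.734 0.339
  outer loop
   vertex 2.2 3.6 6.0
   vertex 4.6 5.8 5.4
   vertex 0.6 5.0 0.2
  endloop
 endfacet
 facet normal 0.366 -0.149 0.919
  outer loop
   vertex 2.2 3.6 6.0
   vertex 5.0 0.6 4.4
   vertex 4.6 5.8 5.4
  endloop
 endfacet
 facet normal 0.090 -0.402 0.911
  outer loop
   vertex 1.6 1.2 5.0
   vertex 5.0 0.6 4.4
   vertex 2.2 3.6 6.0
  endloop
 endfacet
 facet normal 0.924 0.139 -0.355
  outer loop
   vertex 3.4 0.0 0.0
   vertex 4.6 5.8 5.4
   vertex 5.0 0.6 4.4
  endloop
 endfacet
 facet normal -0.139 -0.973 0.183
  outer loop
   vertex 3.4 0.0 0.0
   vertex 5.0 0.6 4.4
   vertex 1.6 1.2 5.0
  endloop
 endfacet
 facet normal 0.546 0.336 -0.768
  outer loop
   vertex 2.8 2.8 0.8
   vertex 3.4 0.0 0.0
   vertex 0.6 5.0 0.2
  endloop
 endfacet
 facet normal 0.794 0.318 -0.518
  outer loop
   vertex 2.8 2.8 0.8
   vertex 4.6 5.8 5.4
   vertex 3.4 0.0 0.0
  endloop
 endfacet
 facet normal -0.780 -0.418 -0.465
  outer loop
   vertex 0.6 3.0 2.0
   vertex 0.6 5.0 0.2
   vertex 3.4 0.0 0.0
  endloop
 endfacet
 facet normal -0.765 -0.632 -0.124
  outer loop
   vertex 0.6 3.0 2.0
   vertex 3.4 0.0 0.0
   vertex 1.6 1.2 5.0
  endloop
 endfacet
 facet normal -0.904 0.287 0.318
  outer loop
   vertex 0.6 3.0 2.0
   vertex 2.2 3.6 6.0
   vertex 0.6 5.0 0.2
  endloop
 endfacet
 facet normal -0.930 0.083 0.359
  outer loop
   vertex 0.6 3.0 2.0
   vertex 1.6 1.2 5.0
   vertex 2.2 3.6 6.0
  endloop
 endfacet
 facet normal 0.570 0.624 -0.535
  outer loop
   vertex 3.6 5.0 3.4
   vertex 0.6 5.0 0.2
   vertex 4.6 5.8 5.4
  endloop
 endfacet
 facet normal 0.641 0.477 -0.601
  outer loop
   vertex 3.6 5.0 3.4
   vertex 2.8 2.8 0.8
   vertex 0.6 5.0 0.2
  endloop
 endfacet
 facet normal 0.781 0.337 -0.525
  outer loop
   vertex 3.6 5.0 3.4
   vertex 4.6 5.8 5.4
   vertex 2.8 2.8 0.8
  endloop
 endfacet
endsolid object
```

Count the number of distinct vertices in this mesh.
9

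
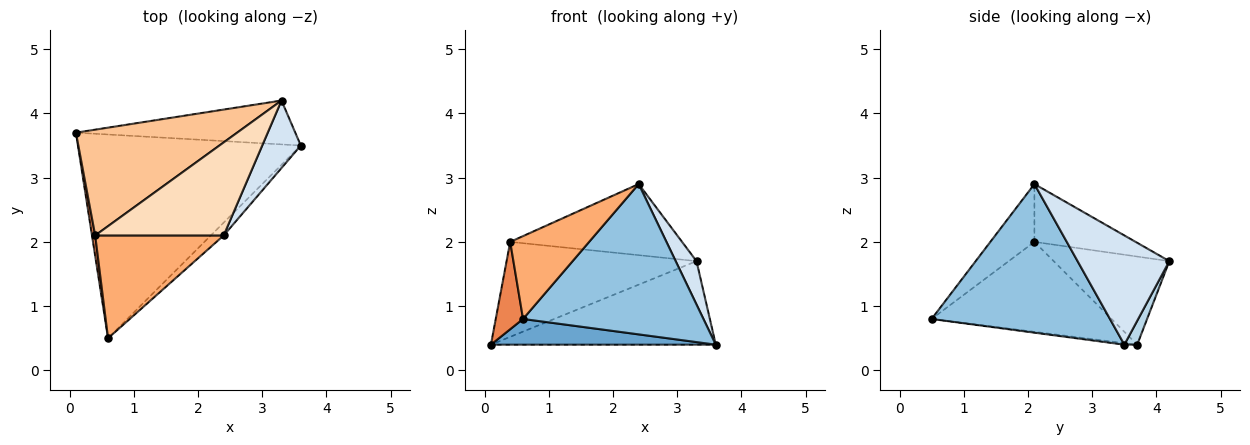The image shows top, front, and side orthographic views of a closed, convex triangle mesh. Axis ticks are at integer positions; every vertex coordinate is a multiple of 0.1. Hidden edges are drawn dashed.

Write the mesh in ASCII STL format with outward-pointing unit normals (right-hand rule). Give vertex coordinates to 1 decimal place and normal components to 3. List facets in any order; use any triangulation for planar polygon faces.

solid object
 facet normal -0.007 -0.125 -0.992
  outer loop
   vertex 0.6 0.5 0.8
   vertex 0.1 3.7 0.4
   vertex 3.6 3.5 0.4
  endloop
 endfacet
 facet normal 0.702 -0.710 -0.061
  outer loop
   vertex 2.4 2.1 2.9
   vertex 0.6 0.5 0.8
   vertex 3.6 3.5 0.4
  endloop
 endfacet
 facet normal 0.051 0.884 -0.464
  outer loop
   vertex 3.3 4.2 1.7
   vertex 3.6 3.5 0.4
   vertex 0.1 3.7 0.4
  endloop
 endfacet
 facet normal 0.922 -0.209 0.325
  outer loop
   vertex 3.3 4.2 1.7
   vertex 2.4 2.1 2.9
   vertex 3.6 3.5 0.4
  endloop
 endfacet
 facet normal -0.988 -0.150 0.035
  outer loop
   vertex 0.4 2.1 2.0
   vertex 0.1 3.7 0.4
   vertex 0.6 0.5 0.8
  endloop
 endfacet
 facet normal -0.331 -0.592 0.735
  outer loop
   vertex 0.4 2.1 2.0
   vertex 0.6 0.5 0.8
   vertex 2.4 2.1 2.9
  endloop
 endfacet
 facet normal -0.377 0.619 0.689
  outer loop
   vertex 0.4 2.1 2.0
   vertex 3.3 4.2 1.7
   vertex 0.1 3.7 0.4
  endloop
 endfacet
 facet normal -0.337 0.572 0.748
  outer loop
   vertex 0.4 2.1 2.0
   vertex 2.4 2.1 2.9
   vertex 3.3 4.2 1.7
  endloop
 endfacet
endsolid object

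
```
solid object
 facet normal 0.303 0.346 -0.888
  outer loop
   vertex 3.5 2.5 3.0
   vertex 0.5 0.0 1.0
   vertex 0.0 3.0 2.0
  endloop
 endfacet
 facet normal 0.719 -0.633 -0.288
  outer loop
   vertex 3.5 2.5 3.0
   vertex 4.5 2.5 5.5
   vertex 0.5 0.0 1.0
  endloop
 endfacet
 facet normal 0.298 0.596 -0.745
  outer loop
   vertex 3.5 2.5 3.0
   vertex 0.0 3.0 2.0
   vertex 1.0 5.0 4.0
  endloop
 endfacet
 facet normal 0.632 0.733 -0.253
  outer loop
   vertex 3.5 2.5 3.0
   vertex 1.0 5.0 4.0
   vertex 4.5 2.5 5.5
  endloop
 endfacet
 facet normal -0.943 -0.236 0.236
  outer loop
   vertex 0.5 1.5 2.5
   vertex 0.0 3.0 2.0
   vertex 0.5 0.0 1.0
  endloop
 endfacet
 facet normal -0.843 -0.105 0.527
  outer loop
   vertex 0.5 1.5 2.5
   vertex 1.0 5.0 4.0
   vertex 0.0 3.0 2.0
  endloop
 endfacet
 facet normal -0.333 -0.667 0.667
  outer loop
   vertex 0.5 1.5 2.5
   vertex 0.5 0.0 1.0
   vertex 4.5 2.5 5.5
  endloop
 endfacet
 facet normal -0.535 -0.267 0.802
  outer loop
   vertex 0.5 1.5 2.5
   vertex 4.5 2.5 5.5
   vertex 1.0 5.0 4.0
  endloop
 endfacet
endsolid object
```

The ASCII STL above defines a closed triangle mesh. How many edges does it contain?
12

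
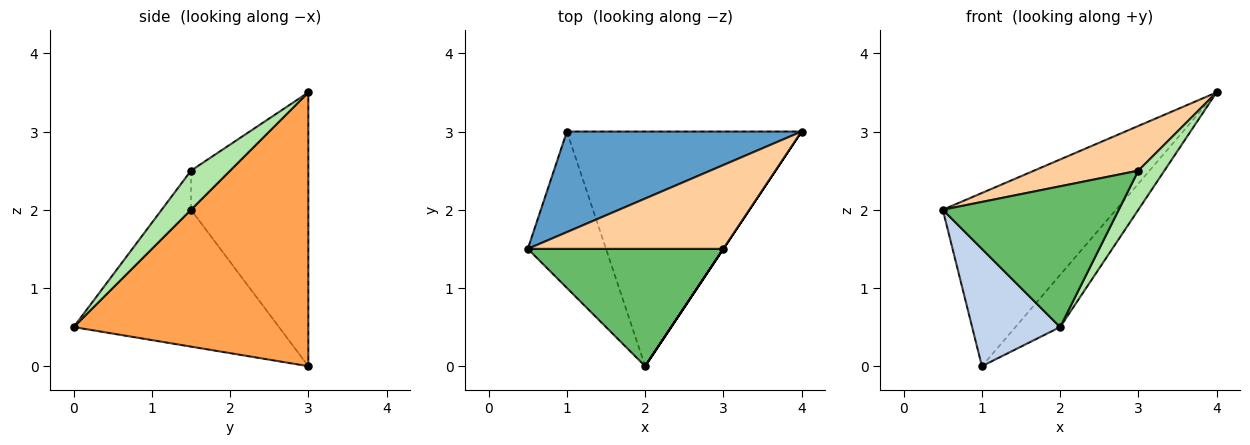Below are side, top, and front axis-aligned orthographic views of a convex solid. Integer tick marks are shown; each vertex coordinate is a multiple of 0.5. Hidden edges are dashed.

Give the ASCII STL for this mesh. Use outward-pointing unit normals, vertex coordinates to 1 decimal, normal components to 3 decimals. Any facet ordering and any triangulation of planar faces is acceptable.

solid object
 facet normal -0.505 0.746 0.433
  outer loop
   vertex 1.0 3.0 0.0
   vertex 0.5 1.5 2.0
   vertex 4.0 3.0 3.5
  endloop
 endfacet
 facet normal -0.814 -0.349 -0.465
  outer loop
   vertex 1.0 3.0 0.0
   vertex 2.0 0.0 0.5
   vertex 0.5 1.5 2.0
  endloop
 endfacet
 facet normal 0.751 0.143 -0.644
  outer loop
   vertex 1.0 3.0 0.0
   vertex 4.0 3.0 3.5
   vertex 2.0 0.0 0.5
  endloop
 endfacet
 facet normal -0.174 -0.463 0.869
  outer loop
   vertex 3.0 1.5 2.5
   vertex 4.0 3.0 3.5
   vertex 0.5 1.5 2.0
  endloop
 endfacet
 facet normal -0.127 -0.762 0.635
  outer loop
   vertex 3.0 1.5 2.5
   vertex 0.5 1.5 2.0
   vertex 2.0 0.0 0.5
  endloop
 endfacet
 facet normal 0.832 -0.555 0.000
  outer loop
   vertex 3.0 1.5 2.5
   vertex 2.0 0.0 0.5
   vertex 4.0 3.0 3.5
  endloop
 endfacet
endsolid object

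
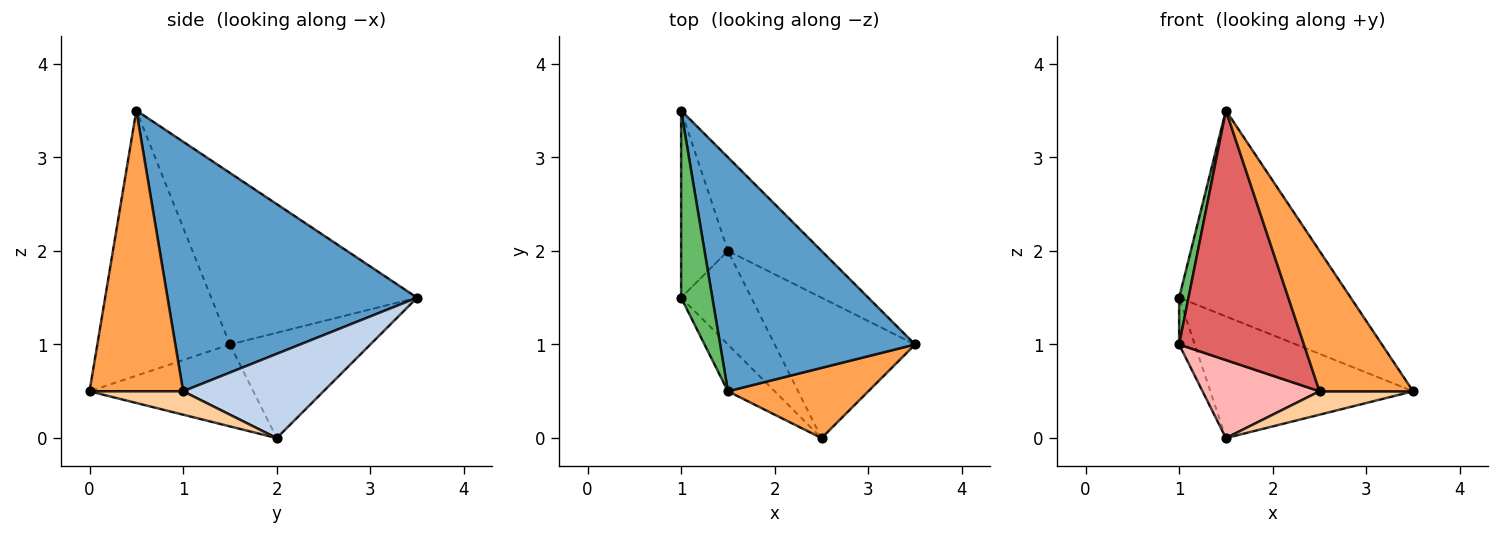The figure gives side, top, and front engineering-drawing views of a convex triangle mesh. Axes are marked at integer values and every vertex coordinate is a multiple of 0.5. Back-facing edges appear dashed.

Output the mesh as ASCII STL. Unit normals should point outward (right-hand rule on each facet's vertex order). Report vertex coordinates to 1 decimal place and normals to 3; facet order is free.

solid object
 facet normal 0.693 0.476 0.541
  outer loop
   vertex 1.5 0.5 3.5
   vertex 3.5 1.0 0.5
   vertex 1.0 3.5 1.5
  endloop
 endfacet
 facet normal 0.481 0.695 -0.535
  outer loop
   vertex 1.5 2.0 0.0
   vertex 1.0 3.5 1.5
   vertex 3.5 1.0 0.5
  endloop
 endfacet
 facet normal 0.667 -0.667 0.333
  outer loop
   vertex 2.5 0.0 0.5
   vertex 3.5 1.0 0.5
   vertex 1.5 0.5 3.5
  endloop
 endfacet
 facet normal 0.162 -0.162 -0.973
  outer loop
   vertex 2.5 0.0 0.5
   vertex 1.5 2.0 0.0
   vertex 3.5 1.0 0.5
  endloop
 endfacet
 facet normal -0.983 -0.045 0.179
  outer loop
   vertex 1.0 1.5 1.0
   vertex 1.5 0.5 3.5
   vertex 1.0 3.5 1.5
  endloop
 endfacet
 facet normal -0.909 0.101 -0.404
  outer loop
   vertex 1.0 1.5 1.0
   vertex 1.0 3.5 1.5
   vertex 1.5 2.0 0.0
  endloop
 endfacet
 facet normal -0.722 -0.680 -0.127
  outer loop
   vertex 1.0 1.5 1.0
   vertex 2.5 0.0 0.5
   vertex 1.5 0.5 3.5
  endloop
 endfacet
 facet normal -0.667 -0.477 -0.572
  outer loop
   vertex 1.0 1.5 1.0
   vertex 1.5 2.0 0.0
   vertex 2.5 0.0 0.5
  endloop
 endfacet
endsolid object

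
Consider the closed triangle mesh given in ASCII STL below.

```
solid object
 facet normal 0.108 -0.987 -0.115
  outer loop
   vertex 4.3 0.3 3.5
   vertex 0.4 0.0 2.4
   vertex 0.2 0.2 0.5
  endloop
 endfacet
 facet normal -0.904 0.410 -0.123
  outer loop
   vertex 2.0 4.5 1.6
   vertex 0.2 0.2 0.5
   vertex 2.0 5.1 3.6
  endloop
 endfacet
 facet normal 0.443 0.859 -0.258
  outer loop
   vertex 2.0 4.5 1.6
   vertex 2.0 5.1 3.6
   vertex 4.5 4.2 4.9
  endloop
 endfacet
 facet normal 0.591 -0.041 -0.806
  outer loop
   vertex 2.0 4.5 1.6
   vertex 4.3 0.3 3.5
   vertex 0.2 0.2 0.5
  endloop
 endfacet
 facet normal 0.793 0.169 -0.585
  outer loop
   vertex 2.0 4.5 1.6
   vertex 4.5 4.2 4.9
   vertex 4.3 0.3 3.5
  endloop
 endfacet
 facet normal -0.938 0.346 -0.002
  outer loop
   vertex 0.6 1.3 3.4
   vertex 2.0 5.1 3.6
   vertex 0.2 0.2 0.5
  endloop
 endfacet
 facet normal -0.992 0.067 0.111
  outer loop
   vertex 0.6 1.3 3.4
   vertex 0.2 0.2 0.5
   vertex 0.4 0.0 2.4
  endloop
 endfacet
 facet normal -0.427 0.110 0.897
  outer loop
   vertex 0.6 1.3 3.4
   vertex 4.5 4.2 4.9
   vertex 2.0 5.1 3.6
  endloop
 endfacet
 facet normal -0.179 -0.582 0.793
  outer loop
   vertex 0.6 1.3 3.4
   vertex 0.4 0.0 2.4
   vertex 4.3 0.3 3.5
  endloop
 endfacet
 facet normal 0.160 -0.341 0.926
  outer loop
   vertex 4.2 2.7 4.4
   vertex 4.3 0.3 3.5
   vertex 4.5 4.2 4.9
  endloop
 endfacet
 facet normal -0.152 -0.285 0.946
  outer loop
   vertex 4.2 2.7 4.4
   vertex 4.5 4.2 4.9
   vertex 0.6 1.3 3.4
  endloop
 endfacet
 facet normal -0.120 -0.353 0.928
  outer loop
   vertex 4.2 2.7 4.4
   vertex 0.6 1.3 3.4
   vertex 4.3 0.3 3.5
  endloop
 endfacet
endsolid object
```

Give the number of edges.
18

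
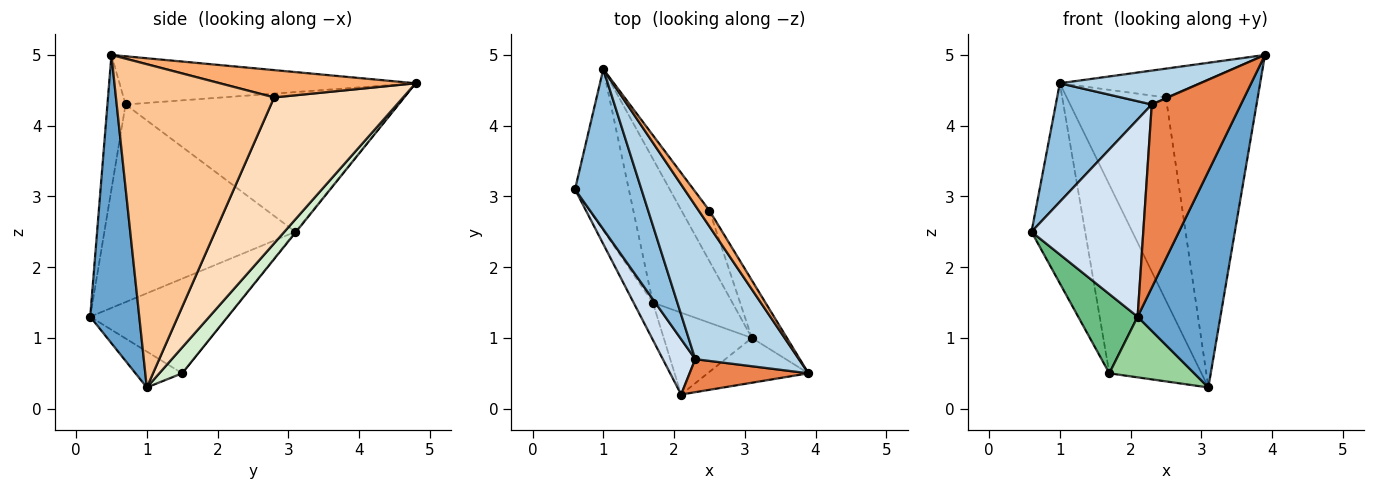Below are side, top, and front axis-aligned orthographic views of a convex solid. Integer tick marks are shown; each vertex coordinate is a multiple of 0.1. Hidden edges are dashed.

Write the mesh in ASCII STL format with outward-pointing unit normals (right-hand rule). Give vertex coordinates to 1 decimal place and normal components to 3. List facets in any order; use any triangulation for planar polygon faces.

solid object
 facet normal 0.502 -0.847 -0.176
  outer loop
   vertex 2.1 0.2 1.3
   vertex 3.1 1.0 0.3
   vertex 3.9 0.5 5.0
  endloop
 endfacet
 facet normal -0.861 -0.303 0.409
  outer loop
   vertex 2.3 0.7 4.3
   vertex 1.0 4.8 4.6
   vertex 0.6 3.1 2.5
  endloop
 endfacet
 facet normal -0.414 -0.196 0.889
  outer loop
   vertex 2.3 0.7 4.3
   vertex 3.9 0.5 5.0
   vertex 1.0 4.8 4.6
  endloop
 endfacet
 facet normal -0.855 -0.500 0.140
  outer loop
   vertex 2.3 0.7 4.3
   vertex 0.6 3.1 2.5
   vertex 2.1 0.2 1.3
  endloop
 endfacet
 facet normal -0.197 -0.965 0.174
  outer loop
   vertex 2.3 0.7 4.3
   vertex 2.1 0.2 1.3
   vertex 3.9 0.5 5.0
  endloop
 endfacet
 facet normal 0.776 0.552 0.304
  outer loop
   vertex 2.5 2.8 4.4
   vertex 1.0 4.8 4.6
   vertex 3.9 0.5 5.0
  endloop
 endfacet
 facet normal 0.861 0.500 -0.093
  outer loop
   vertex 2.5 2.8 4.4
   vertex 3.9 0.5 5.0
   vertex 3.1 1.0 0.3
  endloop
 endfacet
 facet normal 0.784 0.603 -0.150
  outer loop
   vertex 2.5 2.8 4.4
   vertex 3.1 1.0 0.3
   vertex 1.0 4.8 4.6
  endloop
 endfacet
 facet normal -0.902 -0.391 -0.184
  outer loop
   vertex 1.7 1.5 0.5
   vertex 2.1 0.2 1.3
   vertex 0.6 3.1 2.5
  endloop
 endfacet
 facet normal -0.311 -0.566 -0.764
  outer loop
   vertex 1.7 1.5 0.5
   vertex 3.1 1.0 0.3
   vertex 2.1 0.2 1.3
  endloop
 endfacet
 facet normal -0.010 0.778 -0.628
  outer loop
   vertex 1.7 1.5 0.5
   vertex 0.6 3.1 2.5
   vertex 1.0 4.8 4.6
  endloop
 endfacet
 facet normal 0.194 0.780 -0.595
  outer loop
   vertex 1.7 1.5 0.5
   vertex 1.0 4.8 4.6
   vertex 3.1 1.0 0.3
  endloop
 endfacet
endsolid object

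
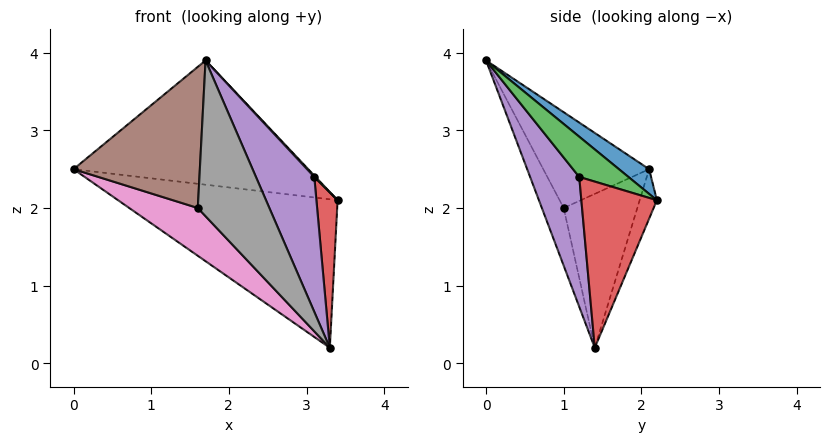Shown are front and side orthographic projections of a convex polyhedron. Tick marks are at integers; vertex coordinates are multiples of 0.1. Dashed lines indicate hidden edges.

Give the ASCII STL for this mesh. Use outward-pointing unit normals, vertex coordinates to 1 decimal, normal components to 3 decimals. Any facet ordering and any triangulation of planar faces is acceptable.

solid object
 facet normal 0.077 0.595 0.800
  outer loop
   vertex 1.7 0.0 3.9
   vertex 3.4 2.2 2.1
   vertex 0.0 2.1 2.5
  endloop
 endfacet
 facet normal -0.072 0.921 -0.384
  outer loop
   vertex 3.3 1.4 0.2
   vertex 0.0 2.1 2.5
   vertex 3.4 2.2 2.1
  endloop
 endfacet
 facet normal 0.739 -0.019 0.674
  outer loop
   vertex 3.1 1.2 2.4
   vertex 3.4 2.2 2.1
   vertex 1.7 0.0 3.9
  endloop
 endfacet
 facet normal 0.961 -0.269 0.063
  outer loop
   vertex 3.1 1.2 2.4
   vertex 3.3 1.4 0.2
   vertex 3.4 2.2 2.1
  endloop
 endfacet
 facet normal 0.644 -0.765 -0.011
  outer loop
   vertex 3.1 1.2 2.4
   vertex 1.7 0.0 3.9
   vertex 3.3 1.4 0.2
  endloop
 endfacet
 facet normal -0.603 -0.719 -0.347
  outer loop
   vertex 1.6 1.0 2.0
   vertex 1.7 0.0 3.9
   vertex 0.0 2.1 2.5
  endloop
 endfacet
 facet normal -0.560 -0.521 -0.644
  outer loop
   vertex 1.6 1.0 2.0
   vertex 0.0 2.1 2.5
   vertex 3.3 1.4 0.2
  endloop
 endfacet
 facet normal -0.262 -0.860 -0.439
  outer loop
   vertex 1.6 1.0 2.0
   vertex 3.3 1.4 0.2
   vertex 1.7 0.0 3.9
  endloop
 endfacet
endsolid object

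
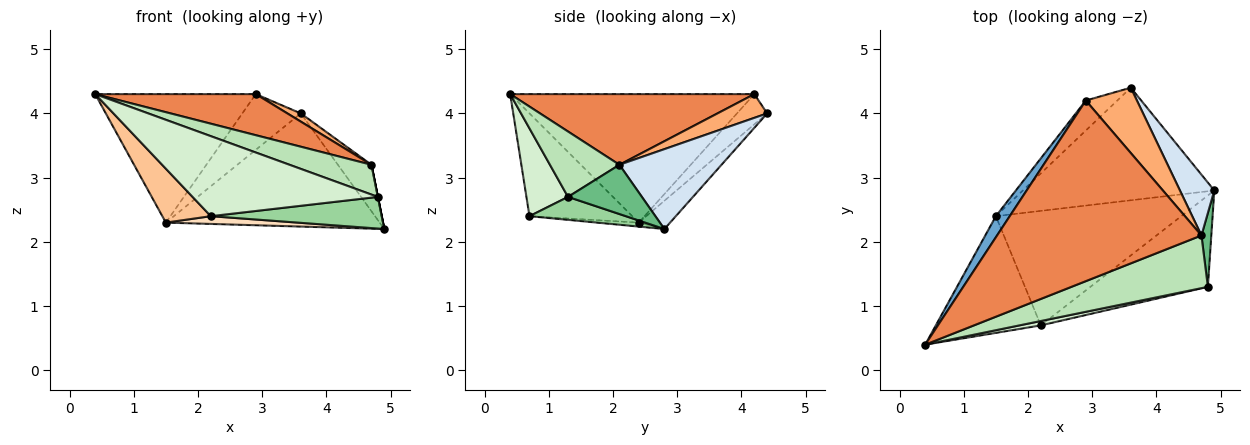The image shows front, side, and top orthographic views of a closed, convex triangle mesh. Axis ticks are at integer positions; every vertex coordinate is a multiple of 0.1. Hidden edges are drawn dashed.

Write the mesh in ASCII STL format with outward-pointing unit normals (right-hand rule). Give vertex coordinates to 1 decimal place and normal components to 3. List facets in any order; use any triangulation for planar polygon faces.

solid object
 facet normal -0.832 0.547 0.090
  outer loop
   vertex 1.5 2.4 2.3
   vertex 0.4 0.4 4.3
   vertex 2.9 4.2 4.3
  endloop
 endfacet
 facet normal -0.104 0.705 -0.702
  outer loop
   vertex 1.5 2.4 2.3
   vertex 3.6 4.4 4.0
   vertex 4.9 2.8 2.2
  endloop
 endfacet
 facet normal -0.414 0.801 -0.432
  outer loop
   vertex 1.5 2.4 2.3
   vertex 2.9 4.2 4.3
   vertex 3.6 4.4 4.0
  endloop
 endfacet
 facet normal 0.879 0.289 0.378
  outer loop
   vertex 4.7 2.1 3.2
   vertex 4.9 2.8 2.2
   vertex 3.6 4.4 4.0
  endloop
 endfacet
 facet normal 0.319 -0.210 0.924
  outer loop
   vertex 4.7 2.1 3.2
   vertex 2.9 4.2 4.3
   vertex 0.4 0.4 4.3
  endloop
 endfacet
 facet normal 0.419 -0.113 0.901
  outer loop
   vertex 4.7 2.1 3.2
   vertex 3.6 4.4 4.0
   vertex 2.9 4.2 4.3
  endloop
 endfacet
 facet normal -0.664 -0.313 -0.679
  outer loop
   vertex 2.2 0.7 2.4
   vertex 0.4 0.4 4.3
   vertex 1.5 2.4 2.3
  endloop
 endfacet
 facet normal -0.021 -0.067 -0.997
  outer loop
   vertex 2.2 0.7 2.4
   vertex 1.5 2.4 2.3
   vertex 4.9 2.8 2.2
  endloop
 endfacet
 facet normal 0.981 0.000 0.196
  outer loop
   vertex 4.8 1.3 2.7
   vertex 4.9 2.8 2.2
   vertex 4.7 2.1 3.2
  endloop
 endfacet
 facet normal 0.181 -0.322 -0.929
  outer loop
   vertex 4.8 1.3 2.7
   vertex 2.2 0.7 2.4
   vertex 4.9 2.8 2.2
  endloop
 endfacet
 facet normal 0.385 -0.454 0.803
  outer loop
   vertex 4.8 1.3 2.7
   vertex 4.7 2.1 3.2
   vertex 0.4 0.4 4.3
  endloop
 endfacet
 facet normal 0.219 -0.974 0.053
  outer loop
   vertex 4.8 1.3 2.7
   vertex 0.4 0.4 4.3
   vertex 2.2 0.7 2.4
  endloop
 endfacet
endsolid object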